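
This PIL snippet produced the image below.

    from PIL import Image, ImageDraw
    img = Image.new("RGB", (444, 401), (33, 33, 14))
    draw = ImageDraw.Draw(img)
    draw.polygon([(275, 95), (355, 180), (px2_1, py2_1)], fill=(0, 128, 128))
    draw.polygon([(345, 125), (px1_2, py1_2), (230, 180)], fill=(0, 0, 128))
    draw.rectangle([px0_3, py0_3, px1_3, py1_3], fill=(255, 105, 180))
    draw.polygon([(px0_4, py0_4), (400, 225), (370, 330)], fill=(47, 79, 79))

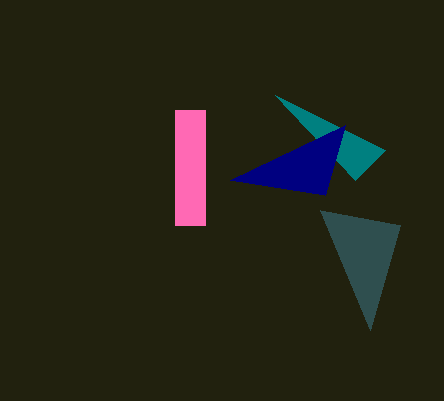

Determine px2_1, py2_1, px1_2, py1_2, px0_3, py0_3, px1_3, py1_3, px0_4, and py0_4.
px2_1 = 385; py2_1 = 150; px1_2 = 325; py1_2 = 195; px0_3 = 175; py0_3 = 110; px1_3 = 205; py1_3 = 225; px0_4 = 320; py0_4 = 210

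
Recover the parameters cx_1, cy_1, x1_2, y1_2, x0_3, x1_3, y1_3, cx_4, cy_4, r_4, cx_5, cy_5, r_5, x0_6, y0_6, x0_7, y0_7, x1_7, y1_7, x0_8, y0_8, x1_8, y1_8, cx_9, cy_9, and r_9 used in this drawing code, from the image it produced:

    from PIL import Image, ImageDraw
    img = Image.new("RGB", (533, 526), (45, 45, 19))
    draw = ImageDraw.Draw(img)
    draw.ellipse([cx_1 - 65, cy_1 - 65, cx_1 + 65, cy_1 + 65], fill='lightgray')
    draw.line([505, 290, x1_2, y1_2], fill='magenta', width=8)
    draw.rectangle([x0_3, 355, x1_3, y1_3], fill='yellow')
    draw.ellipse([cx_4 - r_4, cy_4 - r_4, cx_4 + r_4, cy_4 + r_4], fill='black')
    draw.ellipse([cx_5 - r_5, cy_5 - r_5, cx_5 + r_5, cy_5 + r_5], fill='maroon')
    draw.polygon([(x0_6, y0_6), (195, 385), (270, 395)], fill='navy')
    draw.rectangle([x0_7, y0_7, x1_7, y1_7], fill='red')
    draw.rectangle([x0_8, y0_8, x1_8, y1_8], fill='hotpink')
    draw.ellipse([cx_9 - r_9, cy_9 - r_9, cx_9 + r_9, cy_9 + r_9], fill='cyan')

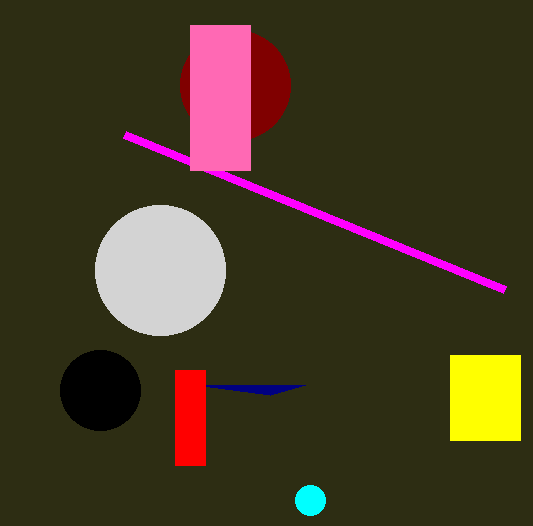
cx_1 = 160
cy_1 = 270
x1_2 = 125
y1_2 = 135
x0_3 = 450
x1_3 = 520
y1_3 = 440
cx_4 = 100
cy_4 = 390
r_4 = 40
cx_5 = 235
cy_5 = 85
r_5 = 55
x0_6 = 305
y0_6 = 385
x0_7 = 175
y0_7 = 370
x1_7 = 205
y1_7 = 465
x0_8 = 190
y0_8 = 25
x1_8 = 250
y1_8 = 170
cx_9 = 310
cy_9 = 500
r_9 = 15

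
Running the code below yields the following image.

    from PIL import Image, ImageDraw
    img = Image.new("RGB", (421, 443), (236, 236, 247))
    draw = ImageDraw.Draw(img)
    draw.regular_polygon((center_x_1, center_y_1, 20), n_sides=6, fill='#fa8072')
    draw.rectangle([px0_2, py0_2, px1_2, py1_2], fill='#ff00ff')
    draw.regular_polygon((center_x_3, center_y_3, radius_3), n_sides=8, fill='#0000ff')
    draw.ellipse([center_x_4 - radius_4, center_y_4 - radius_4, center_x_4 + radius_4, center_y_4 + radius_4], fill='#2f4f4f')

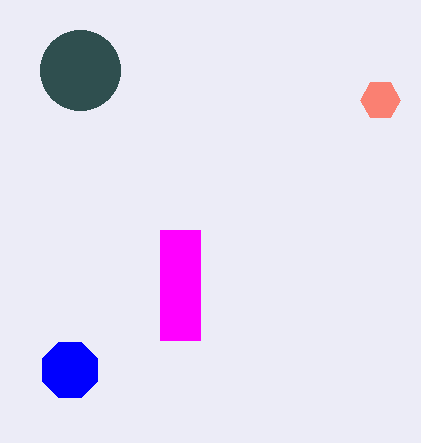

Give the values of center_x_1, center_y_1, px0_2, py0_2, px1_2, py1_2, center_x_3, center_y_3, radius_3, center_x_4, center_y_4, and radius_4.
center_x_1 = 380, center_y_1 = 100, px0_2 = 160, py0_2 = 230, px1_2 = 200, py1_2 = 340, center_x_3 = 70, center_y_3 = 370, radius_3 = 30, center_x_4 = 80, center_y_4 = 70, radius_4 = 40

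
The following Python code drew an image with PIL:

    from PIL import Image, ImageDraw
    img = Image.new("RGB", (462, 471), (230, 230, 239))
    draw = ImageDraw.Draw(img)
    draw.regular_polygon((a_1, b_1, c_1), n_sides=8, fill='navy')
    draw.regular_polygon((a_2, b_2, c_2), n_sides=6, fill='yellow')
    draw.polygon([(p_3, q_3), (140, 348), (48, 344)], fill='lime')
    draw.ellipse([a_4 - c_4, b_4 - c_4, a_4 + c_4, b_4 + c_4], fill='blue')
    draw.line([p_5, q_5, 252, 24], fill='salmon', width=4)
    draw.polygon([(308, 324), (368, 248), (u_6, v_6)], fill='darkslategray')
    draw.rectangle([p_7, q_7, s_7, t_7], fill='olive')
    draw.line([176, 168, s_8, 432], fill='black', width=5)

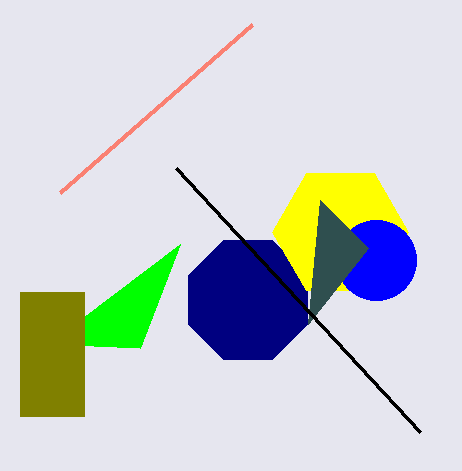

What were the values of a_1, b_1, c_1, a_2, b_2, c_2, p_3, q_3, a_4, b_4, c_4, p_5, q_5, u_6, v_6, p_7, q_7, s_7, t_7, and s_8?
a_1 = 248
b_1 = 300
c_1 = 64
a_2 = 340
b_2 = 232
c_2 = 68
p_3 = 180
q_3 = 244
a_4 = 376
b_4 = 260
c_4 = 40
p_5 = 60
q_5 = 192
u_6 = 320
v_6 = 200
p_7 = 20
q_7 = 292
s_7 = 84
t_7 = 416
s_8 = 420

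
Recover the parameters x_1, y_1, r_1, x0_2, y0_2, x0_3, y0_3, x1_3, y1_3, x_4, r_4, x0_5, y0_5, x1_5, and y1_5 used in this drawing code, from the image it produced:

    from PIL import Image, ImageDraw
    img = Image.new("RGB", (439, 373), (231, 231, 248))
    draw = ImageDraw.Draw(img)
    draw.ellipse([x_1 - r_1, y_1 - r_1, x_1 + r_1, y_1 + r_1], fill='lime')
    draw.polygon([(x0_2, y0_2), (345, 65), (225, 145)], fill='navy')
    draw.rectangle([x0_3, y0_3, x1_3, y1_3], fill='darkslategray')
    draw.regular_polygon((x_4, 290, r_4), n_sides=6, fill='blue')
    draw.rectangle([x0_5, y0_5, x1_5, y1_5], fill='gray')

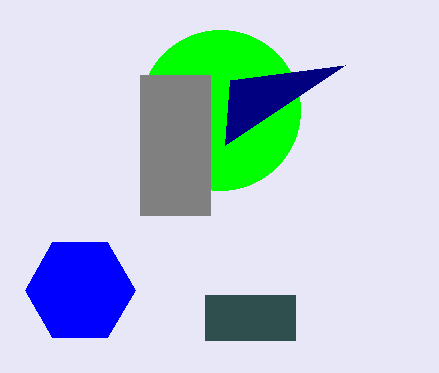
x_1 = 220; y_1 = 110; r_1 = 80; x0_2 = 230; y0_2 = 80; x0_3 = 205; y0_3 = 295; x1_3 = 295; y1_3 = 340; x_4 = 80; r_4 = 55; x0_5 = 140; y0_5 = 75; x1_5 = 210; y1_5 = 215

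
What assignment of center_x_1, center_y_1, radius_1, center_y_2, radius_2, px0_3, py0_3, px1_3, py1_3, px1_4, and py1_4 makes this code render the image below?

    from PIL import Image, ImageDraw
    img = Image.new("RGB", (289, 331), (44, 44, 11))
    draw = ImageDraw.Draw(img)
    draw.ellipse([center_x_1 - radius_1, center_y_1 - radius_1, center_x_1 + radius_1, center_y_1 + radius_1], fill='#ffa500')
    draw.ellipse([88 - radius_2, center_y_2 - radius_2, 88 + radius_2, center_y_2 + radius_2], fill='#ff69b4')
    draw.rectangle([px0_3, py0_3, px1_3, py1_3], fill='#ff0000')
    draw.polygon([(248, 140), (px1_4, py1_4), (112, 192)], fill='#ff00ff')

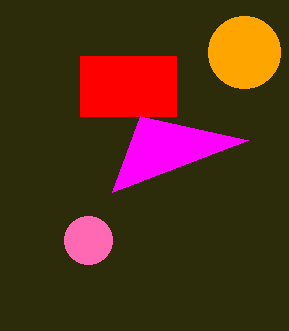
center_x_1 = 244
center_y_1 = 52
radius_1 = 36
center_y_2 = 240
radius_2 = 24
px0_3 = 80
py0_3 = 56
px1_3 = 176
py1_3 = 116
px1_4 = 140
py1_4 = 116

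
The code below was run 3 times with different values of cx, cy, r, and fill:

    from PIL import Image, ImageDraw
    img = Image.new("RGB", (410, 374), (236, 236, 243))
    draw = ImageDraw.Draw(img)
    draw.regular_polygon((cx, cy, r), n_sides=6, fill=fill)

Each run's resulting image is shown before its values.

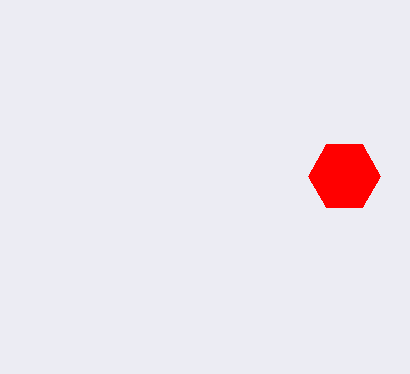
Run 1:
cx = 344, cy = 176, r = 36, fill = 'red'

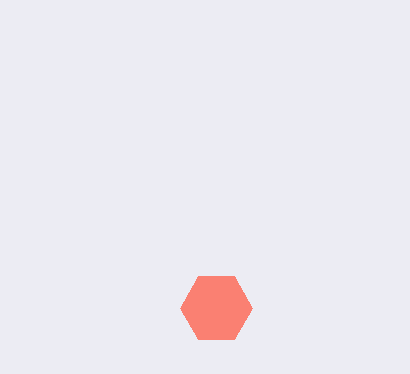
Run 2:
cx = 216
cy = 308
r = 36
fill = 'salmon'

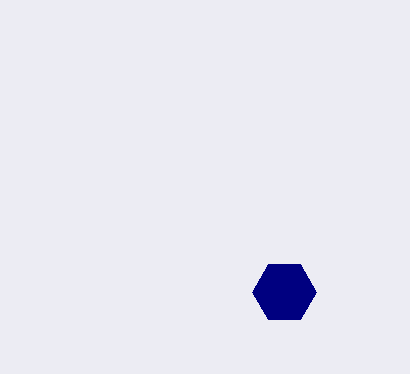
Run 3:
cx = 284
cy = 292
r = 32
fill = 'navy'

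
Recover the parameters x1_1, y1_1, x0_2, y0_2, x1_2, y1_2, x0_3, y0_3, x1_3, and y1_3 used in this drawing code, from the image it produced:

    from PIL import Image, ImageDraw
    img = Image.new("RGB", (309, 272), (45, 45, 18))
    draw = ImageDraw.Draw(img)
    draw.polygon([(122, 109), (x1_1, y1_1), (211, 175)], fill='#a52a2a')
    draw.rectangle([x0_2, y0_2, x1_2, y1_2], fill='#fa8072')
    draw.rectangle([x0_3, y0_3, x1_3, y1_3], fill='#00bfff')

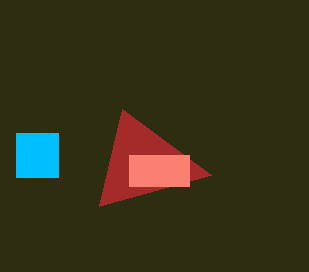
x1_1 = 99; y1_1 = 206; x0_2 = 129; y0_2 = 155; x1_2 = 189; y1_2 = 186; x0_3 = 16; y0_3 = 133; x1_3 = 58; y1_3 = 177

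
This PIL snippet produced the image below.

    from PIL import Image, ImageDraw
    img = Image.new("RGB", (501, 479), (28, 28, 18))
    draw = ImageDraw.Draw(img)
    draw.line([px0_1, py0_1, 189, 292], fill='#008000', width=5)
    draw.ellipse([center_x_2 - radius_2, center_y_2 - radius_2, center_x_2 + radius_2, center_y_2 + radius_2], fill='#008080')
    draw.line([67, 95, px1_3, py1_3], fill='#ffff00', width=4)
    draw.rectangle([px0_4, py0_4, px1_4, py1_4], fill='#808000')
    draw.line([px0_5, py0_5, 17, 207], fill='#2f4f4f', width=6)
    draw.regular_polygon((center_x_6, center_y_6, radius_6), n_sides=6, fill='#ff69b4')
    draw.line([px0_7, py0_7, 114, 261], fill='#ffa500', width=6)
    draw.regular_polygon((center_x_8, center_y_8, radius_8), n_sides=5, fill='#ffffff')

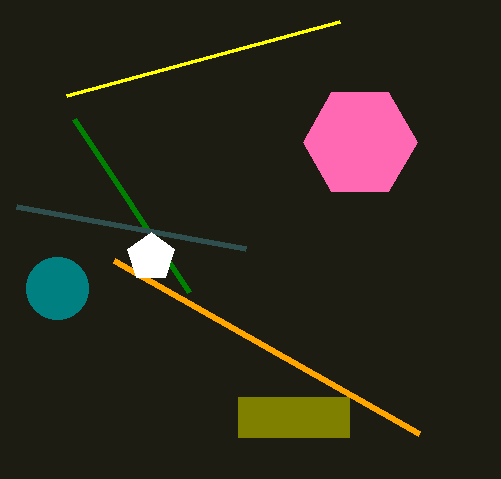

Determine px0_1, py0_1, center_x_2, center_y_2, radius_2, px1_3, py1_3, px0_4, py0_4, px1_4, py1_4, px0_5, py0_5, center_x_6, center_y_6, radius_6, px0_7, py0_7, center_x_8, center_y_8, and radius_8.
px0_1 = 74, py0_1 = 119, center_x_2 = 57, center_y_2 = 288, radius_2 = 31, px1_3 = 340, py1_3 = 21, px0_4 = 238, py0_4 = 397, px1_4 = 349, py1_4 = 437, px0_5 = 246, py0_5 = 249, center_x_6 = 360, center_y_6 = 142, radius_6 = 57, px0_7 = 419, py0_7 = 434, center_x_8 = 151, center_y_8 = 257, radius_8 = 25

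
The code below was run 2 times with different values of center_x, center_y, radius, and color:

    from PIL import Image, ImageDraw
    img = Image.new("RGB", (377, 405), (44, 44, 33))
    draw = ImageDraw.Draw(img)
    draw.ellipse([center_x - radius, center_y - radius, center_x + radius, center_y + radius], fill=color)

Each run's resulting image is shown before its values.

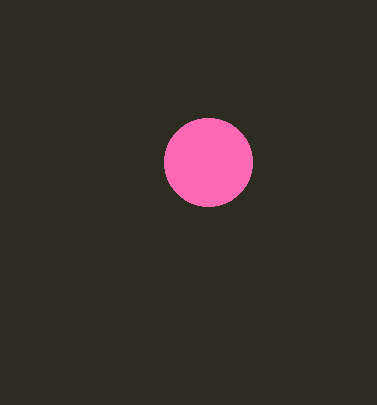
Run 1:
center_x = 208; center_y = 162; radius = 44; color = 'hotpink'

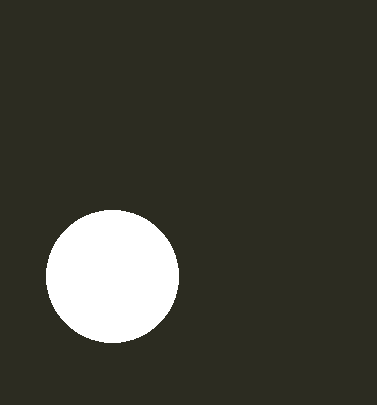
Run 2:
center_x = 112
center_y = 276
radius = 66
color = 'white'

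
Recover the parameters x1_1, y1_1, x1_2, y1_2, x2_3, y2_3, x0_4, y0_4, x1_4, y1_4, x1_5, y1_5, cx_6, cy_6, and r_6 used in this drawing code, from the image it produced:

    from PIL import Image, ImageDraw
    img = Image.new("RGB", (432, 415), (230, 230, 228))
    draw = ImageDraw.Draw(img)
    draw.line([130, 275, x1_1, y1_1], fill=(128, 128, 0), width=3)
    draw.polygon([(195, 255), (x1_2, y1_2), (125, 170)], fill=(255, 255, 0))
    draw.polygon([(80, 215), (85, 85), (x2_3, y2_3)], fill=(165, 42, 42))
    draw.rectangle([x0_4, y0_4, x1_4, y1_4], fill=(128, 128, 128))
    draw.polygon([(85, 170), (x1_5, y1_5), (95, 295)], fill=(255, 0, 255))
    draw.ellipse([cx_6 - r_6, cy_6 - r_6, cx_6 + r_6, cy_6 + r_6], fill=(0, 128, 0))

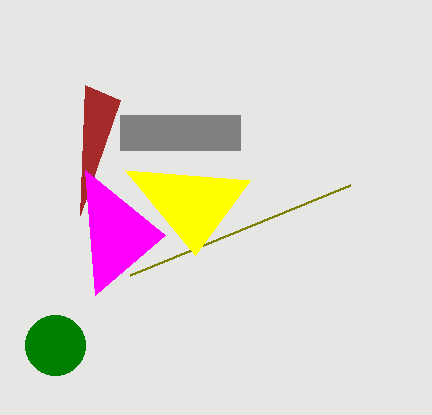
x1_1 = 350, y1_1 = 185, x1_2 = 250, y1_2 = 180, x2_3 = 120, y2_3 = 100, x0_4 = 120, y0_4 = 115, x1_4 = 240, y1_4 = 150, x1_5 = 165, y1_5 = 235, cx_6 = 55, cy_6 = 345, r_6 = 30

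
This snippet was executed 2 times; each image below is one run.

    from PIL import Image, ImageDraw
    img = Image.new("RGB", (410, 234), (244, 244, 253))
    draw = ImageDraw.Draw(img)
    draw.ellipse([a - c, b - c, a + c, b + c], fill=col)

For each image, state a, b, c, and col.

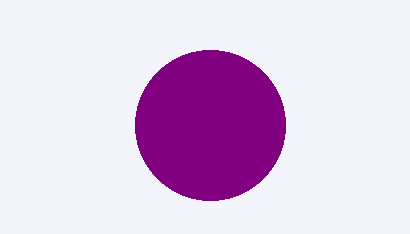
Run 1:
a = 210
b = 125
c = 75
col = 'purple'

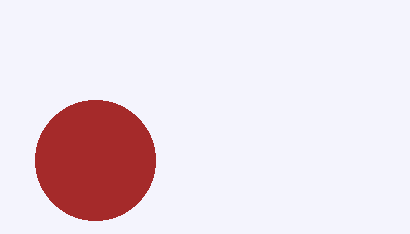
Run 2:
a = 95, b = 160, c = 60, col = 'brown'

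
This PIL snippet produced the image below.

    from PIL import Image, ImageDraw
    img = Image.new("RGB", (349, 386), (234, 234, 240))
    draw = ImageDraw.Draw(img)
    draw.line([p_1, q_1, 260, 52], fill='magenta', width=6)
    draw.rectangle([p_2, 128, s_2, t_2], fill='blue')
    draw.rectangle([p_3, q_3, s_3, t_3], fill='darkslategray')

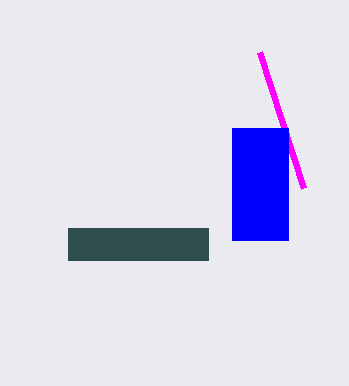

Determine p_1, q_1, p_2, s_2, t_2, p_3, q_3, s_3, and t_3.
p_1 = 304
q_1 = 188
p_2 = 232
s_2 = 288
t_2 = 240
p_3 = 68
q_3 = 228
s_3 = 208
t_3 = 260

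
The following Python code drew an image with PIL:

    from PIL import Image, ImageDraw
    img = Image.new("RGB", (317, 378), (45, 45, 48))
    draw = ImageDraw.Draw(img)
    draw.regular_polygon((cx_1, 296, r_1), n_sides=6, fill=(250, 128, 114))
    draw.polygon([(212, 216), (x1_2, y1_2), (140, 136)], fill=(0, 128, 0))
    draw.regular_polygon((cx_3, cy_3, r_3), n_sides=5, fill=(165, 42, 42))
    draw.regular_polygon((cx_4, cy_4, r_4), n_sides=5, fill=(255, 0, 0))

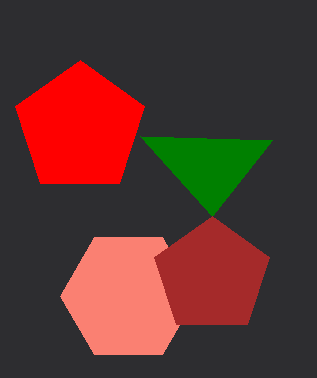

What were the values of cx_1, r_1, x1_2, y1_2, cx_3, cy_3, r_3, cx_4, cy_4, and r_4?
cx_1 = 128, r_1 = 68, x1_2 = 272, y1_2 = 140, cx_3 = 212, cy_3 = 276, r_3 = 60, cx_4 = 80, cy_4 = 128, r_4 = 68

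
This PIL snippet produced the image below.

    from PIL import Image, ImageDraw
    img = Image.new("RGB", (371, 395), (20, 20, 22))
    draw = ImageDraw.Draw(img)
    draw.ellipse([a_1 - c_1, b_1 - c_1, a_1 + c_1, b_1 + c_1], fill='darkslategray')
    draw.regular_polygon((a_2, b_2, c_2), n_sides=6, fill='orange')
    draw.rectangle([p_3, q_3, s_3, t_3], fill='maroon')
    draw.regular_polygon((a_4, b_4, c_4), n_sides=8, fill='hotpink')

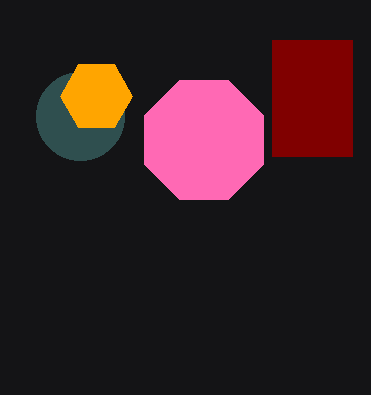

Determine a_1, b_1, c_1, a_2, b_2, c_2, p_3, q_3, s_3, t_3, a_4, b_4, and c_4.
a_1 = 80; b_1 = 116; c_1 = 44; a_2 = 96; b_2 = 96; c_2 = 36; p_3 = 272; q_3 = 40; s_3 = 352; t_3 = 156; a_4 = 204; b_4 = 140; c_4 = 64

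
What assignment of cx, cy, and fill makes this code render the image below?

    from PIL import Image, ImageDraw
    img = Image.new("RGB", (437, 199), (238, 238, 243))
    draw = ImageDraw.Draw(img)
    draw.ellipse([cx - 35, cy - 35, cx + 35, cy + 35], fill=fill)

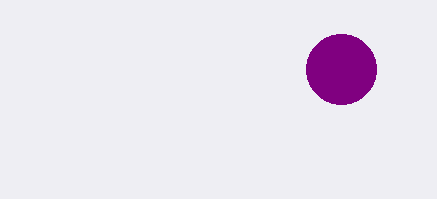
cx = 341, cy = 69, fill = 'purple'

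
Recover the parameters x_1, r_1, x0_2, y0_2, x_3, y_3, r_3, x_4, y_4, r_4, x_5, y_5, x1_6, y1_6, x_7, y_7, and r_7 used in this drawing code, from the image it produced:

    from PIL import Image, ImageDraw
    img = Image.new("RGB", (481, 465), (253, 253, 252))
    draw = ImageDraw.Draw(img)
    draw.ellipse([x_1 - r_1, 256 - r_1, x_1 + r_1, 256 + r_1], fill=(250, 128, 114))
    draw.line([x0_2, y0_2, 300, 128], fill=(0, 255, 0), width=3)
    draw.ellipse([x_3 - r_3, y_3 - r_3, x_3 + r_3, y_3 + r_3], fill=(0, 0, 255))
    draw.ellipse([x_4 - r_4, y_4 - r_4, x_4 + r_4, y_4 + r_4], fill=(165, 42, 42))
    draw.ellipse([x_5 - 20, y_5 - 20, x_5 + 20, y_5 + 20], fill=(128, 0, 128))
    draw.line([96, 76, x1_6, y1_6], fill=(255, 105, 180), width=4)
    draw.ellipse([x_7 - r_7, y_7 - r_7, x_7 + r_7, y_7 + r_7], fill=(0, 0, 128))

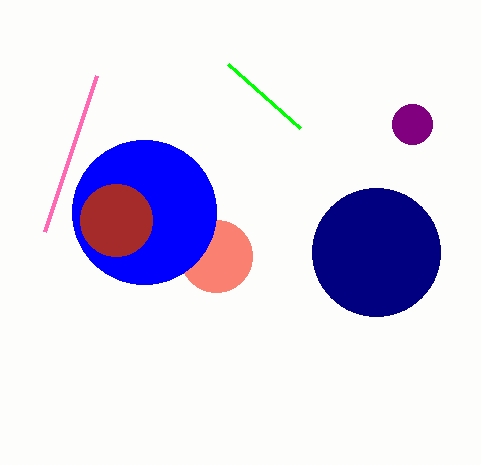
x_1 = 216; r_1 = 36; x0_2 = 228; y0_2 = 64; x_3 = 144; y_3 = 212; r_3 = 72; x_4 = 116; y_4 = 220; r_4 = 36; x_5 = 412; y_5 = 124; x1_6 = 44; y1_6 = 232; x_7 = 376; y_7 = 252; r_7 = 64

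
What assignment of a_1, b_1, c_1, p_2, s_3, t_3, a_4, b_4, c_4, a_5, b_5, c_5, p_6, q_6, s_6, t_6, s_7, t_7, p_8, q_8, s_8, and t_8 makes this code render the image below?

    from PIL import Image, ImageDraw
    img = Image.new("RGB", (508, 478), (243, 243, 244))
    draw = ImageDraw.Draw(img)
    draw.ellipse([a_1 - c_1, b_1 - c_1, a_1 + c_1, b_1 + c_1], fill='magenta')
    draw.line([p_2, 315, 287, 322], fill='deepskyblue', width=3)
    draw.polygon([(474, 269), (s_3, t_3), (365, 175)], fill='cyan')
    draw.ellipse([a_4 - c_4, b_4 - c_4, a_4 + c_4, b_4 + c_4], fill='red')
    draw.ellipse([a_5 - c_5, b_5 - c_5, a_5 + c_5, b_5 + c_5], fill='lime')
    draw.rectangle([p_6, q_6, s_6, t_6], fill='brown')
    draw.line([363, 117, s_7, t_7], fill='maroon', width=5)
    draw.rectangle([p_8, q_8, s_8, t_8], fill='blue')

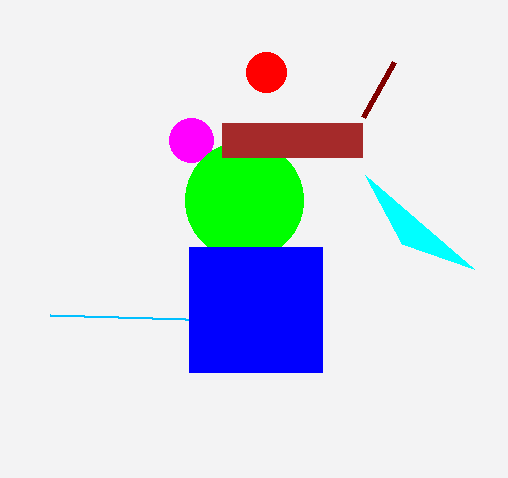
a_1 = 191
b_1 = 140
c_1 = 22
p_2 = 50
s_3 = 402
t_3 = 244
a_4 = 266
b_4 = 72
c_4 = 20
a_5 = 244
b_5 = 200
c_5 = 59
p_6 = 222
q_6 = 123
s_6 = 362
t_6 = 157
s_7 = 394
t_7 = 62
p_8 = 189
q_8 = 247
s_8 = 322
t_8 = 372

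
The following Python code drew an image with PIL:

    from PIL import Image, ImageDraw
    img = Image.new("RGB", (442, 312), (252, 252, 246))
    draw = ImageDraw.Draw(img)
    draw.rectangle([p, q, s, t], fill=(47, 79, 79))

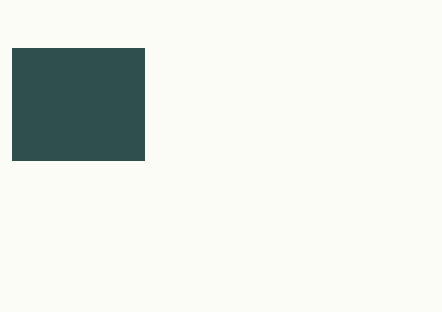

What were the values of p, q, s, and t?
p = 12, q = 48, s = 144, t = 160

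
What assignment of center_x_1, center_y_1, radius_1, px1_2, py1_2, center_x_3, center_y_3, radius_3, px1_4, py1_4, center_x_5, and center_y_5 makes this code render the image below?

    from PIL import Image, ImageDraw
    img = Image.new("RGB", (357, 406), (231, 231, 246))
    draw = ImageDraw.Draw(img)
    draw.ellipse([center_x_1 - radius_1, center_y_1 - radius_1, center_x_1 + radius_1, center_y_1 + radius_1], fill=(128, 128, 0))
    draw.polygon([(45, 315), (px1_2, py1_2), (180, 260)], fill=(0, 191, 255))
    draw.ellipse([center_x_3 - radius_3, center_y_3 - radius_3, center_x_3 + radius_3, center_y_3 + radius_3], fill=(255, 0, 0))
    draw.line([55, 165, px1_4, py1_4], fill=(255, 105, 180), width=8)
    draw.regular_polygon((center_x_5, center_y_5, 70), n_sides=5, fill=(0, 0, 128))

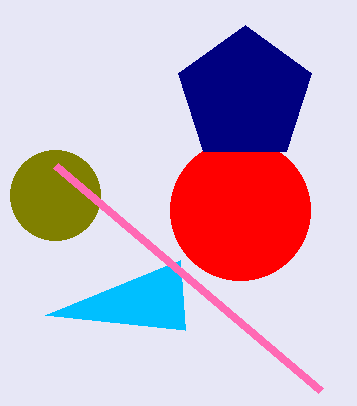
center_x_1 = 55; center_y_1 = 195; radius_1 = 45; px1_2 = 185; py1_2 = 330; center_x_3 = 240; center_y_3 = 210; radius_3 = 70; px1_4 = 320; py1_4 = 390; center_x_5 = 245; center_y_5 = 95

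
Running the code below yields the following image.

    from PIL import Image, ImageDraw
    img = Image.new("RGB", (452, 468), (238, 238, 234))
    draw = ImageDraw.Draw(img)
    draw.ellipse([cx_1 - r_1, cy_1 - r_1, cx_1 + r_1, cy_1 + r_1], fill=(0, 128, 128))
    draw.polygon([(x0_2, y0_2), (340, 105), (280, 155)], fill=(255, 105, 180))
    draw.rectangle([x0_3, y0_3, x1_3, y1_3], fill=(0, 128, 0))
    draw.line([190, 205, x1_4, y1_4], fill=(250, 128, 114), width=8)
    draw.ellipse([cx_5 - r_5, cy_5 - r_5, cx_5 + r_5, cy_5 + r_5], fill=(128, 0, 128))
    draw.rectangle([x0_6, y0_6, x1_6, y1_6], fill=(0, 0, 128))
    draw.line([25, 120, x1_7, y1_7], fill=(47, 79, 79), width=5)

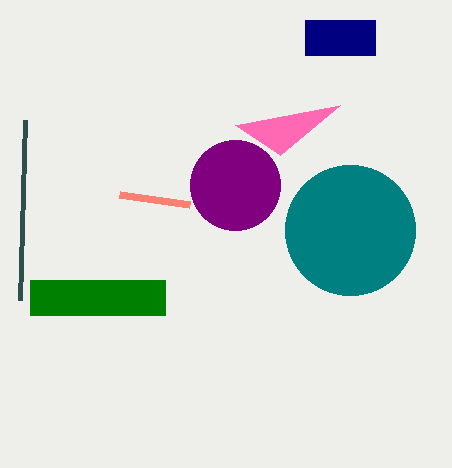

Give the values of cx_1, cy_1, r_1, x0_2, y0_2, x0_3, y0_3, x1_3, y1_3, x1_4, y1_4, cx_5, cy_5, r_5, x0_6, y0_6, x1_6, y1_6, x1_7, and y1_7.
cx_1 = 350, cy_1 = 230, r_1 = 65, x0_2 = 235, y0_2 = 125, x0_3 = 30, y0_3 = 280, x1_3 = 165, y1_3 = 315, x1_4 = 120, y1_4 = 195, cx_5 = 235, cy_5 = 185, r_5 = 45, x0_6 = 305, y0_6 = 20, x1_6 = 375, y1_6 = 55, x1_7 = 20, y1_7 = 300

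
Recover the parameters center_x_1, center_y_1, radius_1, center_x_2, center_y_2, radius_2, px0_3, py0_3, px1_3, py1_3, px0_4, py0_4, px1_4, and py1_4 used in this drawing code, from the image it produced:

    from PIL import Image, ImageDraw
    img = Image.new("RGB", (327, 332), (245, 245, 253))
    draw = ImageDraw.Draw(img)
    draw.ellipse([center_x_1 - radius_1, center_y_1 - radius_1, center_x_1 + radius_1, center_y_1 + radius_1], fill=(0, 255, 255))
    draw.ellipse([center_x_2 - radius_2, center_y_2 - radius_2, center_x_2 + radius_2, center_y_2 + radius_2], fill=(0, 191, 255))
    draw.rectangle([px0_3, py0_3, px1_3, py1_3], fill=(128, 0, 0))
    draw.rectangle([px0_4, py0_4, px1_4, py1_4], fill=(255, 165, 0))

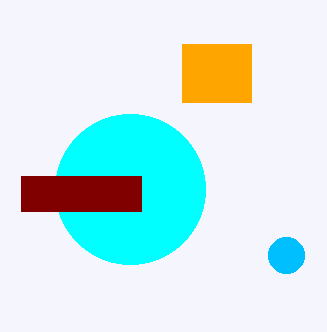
center_x_1 = 130, center_y_1 = 189, radius_1 = 75, center_x_2 = 286, center_y_2 = 255, radius_2 = 18, px0_3 = 21, py0_3 = 176, px1_3 = 141, py1_3 = 211, px0_4 = 182, py0_4 = 44, px1_4 = 251, py1_4 = 102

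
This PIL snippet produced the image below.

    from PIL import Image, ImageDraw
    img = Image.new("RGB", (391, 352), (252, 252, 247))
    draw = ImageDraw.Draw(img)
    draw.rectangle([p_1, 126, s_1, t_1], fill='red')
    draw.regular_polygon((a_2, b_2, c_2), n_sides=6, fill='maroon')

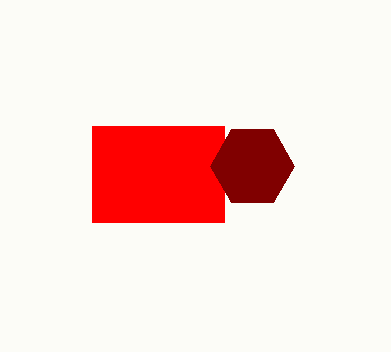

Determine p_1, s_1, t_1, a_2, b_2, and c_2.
p_1 = 92; s_1 = 224; t_1 = 222; a_2 = 252; b_2 = 166; c_2 = 42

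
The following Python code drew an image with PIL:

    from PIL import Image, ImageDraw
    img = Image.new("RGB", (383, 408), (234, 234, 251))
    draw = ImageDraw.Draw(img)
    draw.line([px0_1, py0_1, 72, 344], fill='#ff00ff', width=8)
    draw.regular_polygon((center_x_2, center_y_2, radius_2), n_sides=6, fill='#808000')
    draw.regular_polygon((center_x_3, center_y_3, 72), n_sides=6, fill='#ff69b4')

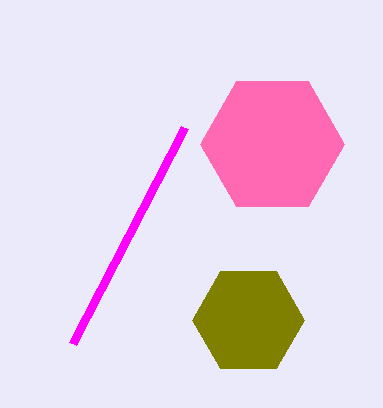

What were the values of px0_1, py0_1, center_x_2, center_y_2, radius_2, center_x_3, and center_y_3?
px0_1 = 184, py0_1 = 128, center_x_2 = 248, center_y_2 = 320, radius_2 = 56, center_x_3 = 272, center_y_3 = 144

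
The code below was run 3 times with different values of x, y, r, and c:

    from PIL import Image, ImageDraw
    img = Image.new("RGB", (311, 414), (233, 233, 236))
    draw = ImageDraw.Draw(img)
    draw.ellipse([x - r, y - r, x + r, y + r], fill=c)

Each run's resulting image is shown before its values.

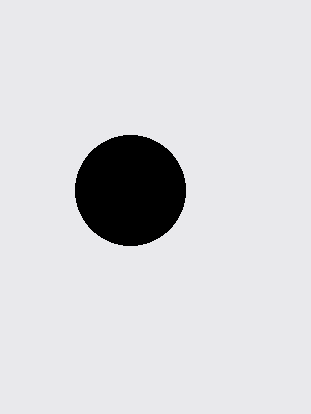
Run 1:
x = 130; y = 190; r = 55; c = 'black'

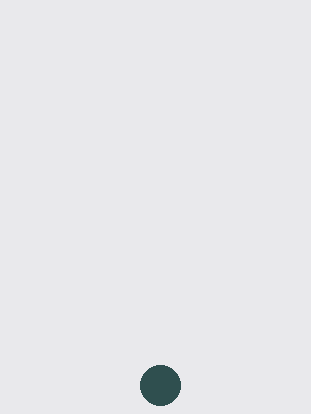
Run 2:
x = 160
y = 385
r = 20
c = 'darkslategray'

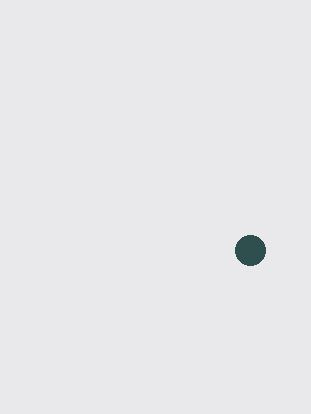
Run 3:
x = 250; y = 250; r = 15; c = 'darkslategray'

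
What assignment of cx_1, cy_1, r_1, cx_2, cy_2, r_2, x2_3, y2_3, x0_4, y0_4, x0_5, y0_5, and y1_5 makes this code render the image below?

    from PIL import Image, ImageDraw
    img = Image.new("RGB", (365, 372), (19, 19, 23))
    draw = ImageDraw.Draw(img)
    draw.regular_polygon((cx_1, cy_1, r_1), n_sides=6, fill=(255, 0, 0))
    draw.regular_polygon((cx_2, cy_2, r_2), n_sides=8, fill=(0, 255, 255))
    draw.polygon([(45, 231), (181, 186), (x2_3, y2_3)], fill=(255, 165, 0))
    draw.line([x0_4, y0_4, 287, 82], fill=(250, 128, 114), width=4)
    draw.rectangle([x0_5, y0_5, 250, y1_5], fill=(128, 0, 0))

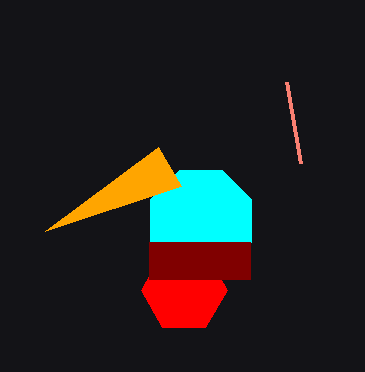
cx_1 = 184
cy_1 = 290
r_1 = 43
cx_2 = 201
cy_2 = 221
r_2 = 55
x2_3 = 158
y2_3 = 147
x0_4 = 301
y0_4 = 163
x0_5 = 149
y0_5 = 242
y1_5 = 279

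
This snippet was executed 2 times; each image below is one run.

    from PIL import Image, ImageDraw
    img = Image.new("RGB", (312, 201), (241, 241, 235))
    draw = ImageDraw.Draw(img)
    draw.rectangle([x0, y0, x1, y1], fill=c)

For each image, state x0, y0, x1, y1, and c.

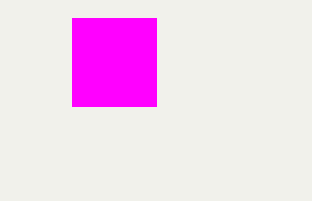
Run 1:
x0 = 72, y0 = 18, x1 = 156, y1 = 106, c = 'magenta'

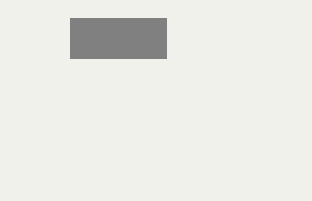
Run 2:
x0 = 70
y0 = 18
x1 = 166
y1 = 58
c = 'gray'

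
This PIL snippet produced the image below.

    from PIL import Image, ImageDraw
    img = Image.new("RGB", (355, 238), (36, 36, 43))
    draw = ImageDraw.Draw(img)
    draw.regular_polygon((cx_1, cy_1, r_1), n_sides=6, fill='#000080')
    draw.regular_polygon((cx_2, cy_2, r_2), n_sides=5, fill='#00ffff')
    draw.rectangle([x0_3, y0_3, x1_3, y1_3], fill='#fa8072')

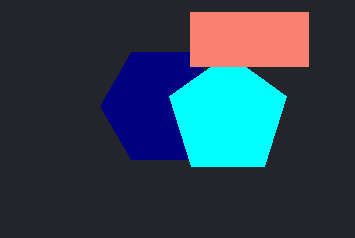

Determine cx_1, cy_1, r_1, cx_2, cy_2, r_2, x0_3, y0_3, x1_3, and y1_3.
cx_1 = 162; cy_1 = 106; r_1 = 62; cx_2 = 228; cy_2 = 116; r_2 = 62; x0_3 = 190; y0_3 = 12; x1_3 = 308; y1_3 = 66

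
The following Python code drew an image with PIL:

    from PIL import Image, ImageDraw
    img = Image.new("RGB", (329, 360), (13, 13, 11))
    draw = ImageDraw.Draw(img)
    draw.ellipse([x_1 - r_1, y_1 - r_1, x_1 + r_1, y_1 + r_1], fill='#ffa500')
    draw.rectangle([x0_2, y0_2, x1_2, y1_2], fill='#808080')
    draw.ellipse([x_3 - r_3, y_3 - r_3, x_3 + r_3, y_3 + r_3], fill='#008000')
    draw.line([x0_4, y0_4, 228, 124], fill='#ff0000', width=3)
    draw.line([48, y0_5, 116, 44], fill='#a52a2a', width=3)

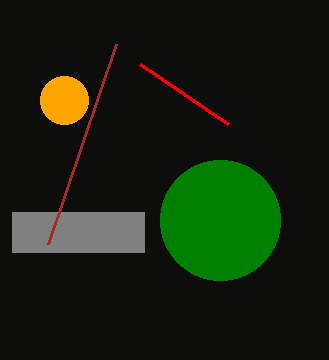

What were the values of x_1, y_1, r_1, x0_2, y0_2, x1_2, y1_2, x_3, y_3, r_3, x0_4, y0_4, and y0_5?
x_1 = 64; y_1 = 100; r_1 = 24; x0_2 = 12; y0_2 = 212; x1_2 = 144; y1_2 = 252; x_3 = 220; y_3 = 220; r_3 = 60; x0_4 = 140; y0_4 = 64; y0_5 = 244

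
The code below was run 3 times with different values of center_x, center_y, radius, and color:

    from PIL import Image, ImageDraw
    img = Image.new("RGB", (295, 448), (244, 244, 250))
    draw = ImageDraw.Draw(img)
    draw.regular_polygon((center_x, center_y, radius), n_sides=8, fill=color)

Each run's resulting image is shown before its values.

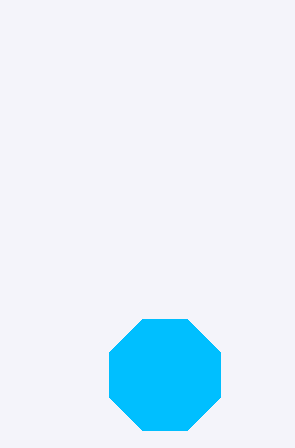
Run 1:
center_x = 165
center_y = 375
radius = 60
color = 'deepskyblue'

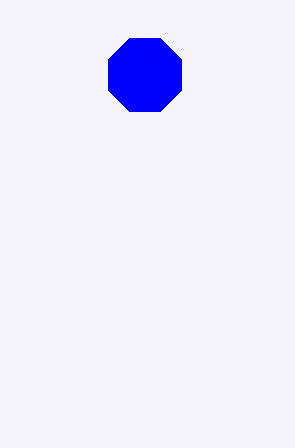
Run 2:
center_x = 145, center_y = 75, radius = 40, color = 'blue'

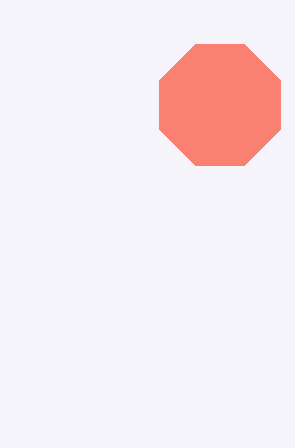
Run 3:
center_x = 220; center_y = 105; radius = 65; color = 'salmon'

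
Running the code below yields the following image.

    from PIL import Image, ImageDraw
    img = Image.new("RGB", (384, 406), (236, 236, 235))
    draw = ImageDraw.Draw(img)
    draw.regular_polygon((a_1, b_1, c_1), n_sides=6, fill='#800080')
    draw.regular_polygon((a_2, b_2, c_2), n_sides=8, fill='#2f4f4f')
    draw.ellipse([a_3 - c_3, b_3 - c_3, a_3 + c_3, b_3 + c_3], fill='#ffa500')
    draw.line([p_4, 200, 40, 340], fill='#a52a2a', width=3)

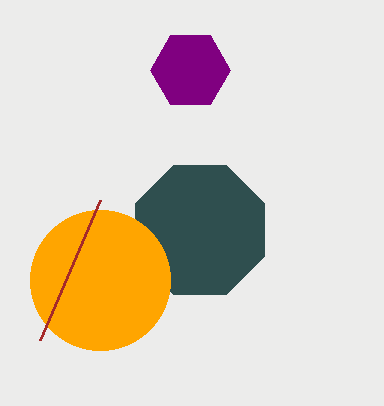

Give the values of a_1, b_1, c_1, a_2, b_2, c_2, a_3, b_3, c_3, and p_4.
a_1 = 190; b_1 = 70; c_1 = 40; a_2 = 200; b_2 = 230; c_2 = 70; a_3 = 100; b_3 = 280; c_3 = 70; p_4 = 100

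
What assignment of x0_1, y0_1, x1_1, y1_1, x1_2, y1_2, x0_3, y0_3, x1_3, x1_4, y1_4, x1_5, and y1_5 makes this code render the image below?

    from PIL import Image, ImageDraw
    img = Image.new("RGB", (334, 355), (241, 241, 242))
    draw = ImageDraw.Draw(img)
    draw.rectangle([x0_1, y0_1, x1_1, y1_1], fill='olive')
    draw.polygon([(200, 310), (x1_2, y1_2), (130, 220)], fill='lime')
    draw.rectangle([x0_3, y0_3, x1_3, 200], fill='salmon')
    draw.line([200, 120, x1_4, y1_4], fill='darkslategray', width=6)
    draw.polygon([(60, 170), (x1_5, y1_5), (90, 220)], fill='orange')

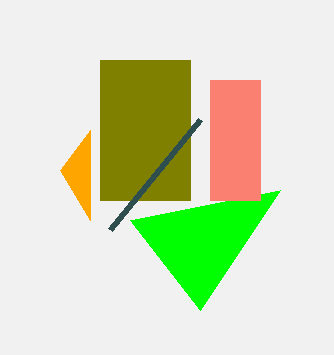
x0_1 = 100; y0_1 = 60; x1_1 = 190; y1_1 = 200; x1_2 = 280; y1_2 = 190; x0_3 = 210; y0_3 = 80; x1_3 = 260; x1_4 = 110; y1_4 = 230; x1_5 = 90; y1_5 = 130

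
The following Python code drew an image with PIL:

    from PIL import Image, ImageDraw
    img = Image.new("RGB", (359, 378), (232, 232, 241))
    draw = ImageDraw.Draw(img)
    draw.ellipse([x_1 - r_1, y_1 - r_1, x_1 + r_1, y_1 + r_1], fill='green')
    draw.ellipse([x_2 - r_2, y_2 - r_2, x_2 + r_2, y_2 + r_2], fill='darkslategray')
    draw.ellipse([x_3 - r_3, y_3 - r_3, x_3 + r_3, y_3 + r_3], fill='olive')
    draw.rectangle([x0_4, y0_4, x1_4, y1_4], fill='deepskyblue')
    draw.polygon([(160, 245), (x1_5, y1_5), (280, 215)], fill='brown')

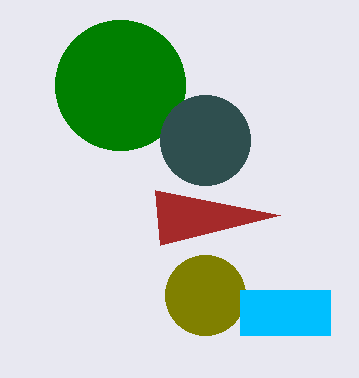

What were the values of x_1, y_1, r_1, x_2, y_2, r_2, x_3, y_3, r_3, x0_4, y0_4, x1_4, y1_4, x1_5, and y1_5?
x_1 = 120; y_1 = 85; r_1 = 65; x_2 = 205; y_2 = 140; r_2 = 45; x_3 = 205; y_3 = 295; r_3 = 40; x0_4 = 240; y0_4 = 290; x1_4 = 330; y1_4 = 335; x1_5 = 155; y1_5 = 190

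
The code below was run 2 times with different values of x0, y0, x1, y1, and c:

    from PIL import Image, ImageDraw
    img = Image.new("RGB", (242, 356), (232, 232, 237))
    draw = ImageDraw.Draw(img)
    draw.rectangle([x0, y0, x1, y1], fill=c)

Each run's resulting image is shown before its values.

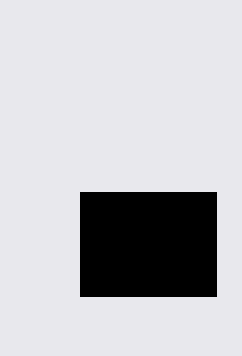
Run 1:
x0 = 80
y0 = 192
x1 = 216
y1 = 296
c = 'black'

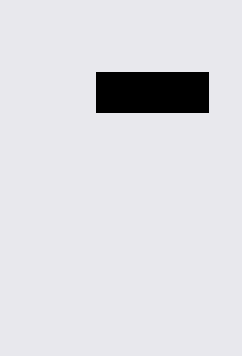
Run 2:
x0 = 96, y0 = 72, x1 = 208, y1 = 112, c = 'black'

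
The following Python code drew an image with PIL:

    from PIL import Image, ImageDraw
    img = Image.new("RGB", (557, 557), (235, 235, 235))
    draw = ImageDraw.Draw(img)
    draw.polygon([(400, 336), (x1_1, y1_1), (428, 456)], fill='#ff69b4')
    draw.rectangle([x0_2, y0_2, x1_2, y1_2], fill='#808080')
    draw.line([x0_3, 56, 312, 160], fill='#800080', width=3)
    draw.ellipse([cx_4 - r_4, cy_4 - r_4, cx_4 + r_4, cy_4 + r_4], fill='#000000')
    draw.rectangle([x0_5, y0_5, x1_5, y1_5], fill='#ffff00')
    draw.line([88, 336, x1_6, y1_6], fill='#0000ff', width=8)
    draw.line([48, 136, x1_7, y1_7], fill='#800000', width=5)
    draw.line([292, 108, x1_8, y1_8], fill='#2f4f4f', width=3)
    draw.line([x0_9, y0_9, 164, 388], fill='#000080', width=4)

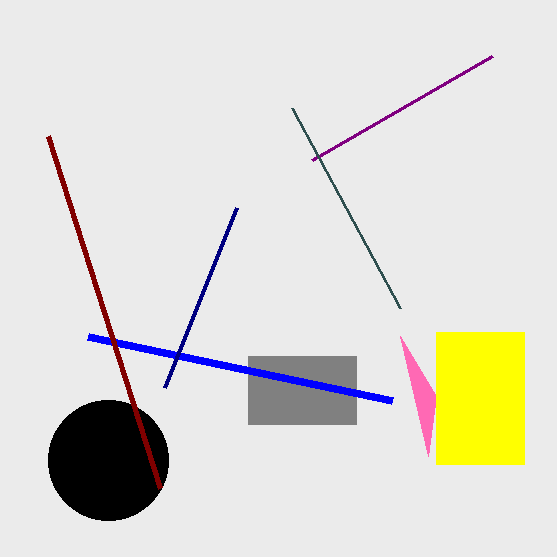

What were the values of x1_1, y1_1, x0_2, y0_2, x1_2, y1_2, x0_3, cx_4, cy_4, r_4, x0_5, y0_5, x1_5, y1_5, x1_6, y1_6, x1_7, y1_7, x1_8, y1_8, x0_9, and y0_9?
x1_1 = 436; y1_1 = 396; x0_2 = 248; y0_2 = 356; x1_2 = 356; y1_2 = 424; x0_3 = 492; cx_4 = 108; cy_4 = 460; r_4 = 60; x0_5 = 436; y0_5 = 332; x1_5 = 524; y1_5 = 464; x1_6 = 392; y1_6 = 400; x1_7 = 160; y1_7 = 488; x1_8 = 400; y1_8 = 308; x0_9 = 236; y0_9 = 208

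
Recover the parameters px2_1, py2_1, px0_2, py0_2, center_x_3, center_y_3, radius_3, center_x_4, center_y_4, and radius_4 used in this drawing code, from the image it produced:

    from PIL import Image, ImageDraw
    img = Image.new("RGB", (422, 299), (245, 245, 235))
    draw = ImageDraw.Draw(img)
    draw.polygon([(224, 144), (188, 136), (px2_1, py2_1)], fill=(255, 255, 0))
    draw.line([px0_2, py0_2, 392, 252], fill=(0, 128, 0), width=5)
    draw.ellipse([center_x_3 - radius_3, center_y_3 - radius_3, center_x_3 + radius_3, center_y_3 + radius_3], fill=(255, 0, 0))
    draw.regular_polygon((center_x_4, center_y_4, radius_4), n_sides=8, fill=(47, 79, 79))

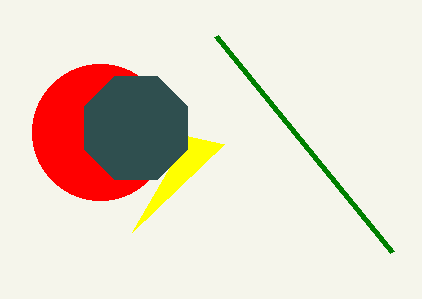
px2_1 = 132, py2_1 = 232, px0_2 = 216, py0_2 = 36, center_x_3 = 100, center_y_3 = 132, radius_3 = 68, center_x_4 = 136, center_y_4 = 128, radius_4 = 56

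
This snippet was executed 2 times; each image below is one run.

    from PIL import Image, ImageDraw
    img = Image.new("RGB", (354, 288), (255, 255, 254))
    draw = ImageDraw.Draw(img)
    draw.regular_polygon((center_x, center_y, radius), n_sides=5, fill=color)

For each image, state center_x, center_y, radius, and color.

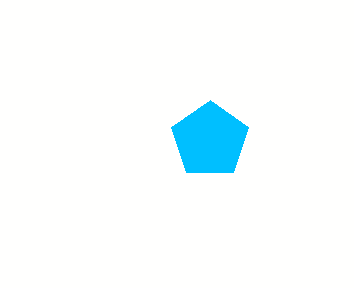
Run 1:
center_x = 210, center_y = 140, radius = 40, color = 'deepskyblue'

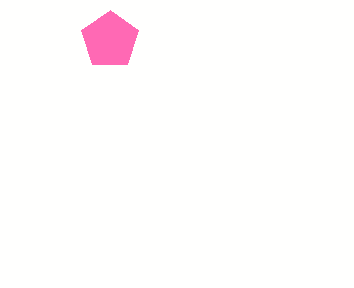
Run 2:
center_x = 110
center_y = 40
radius = 30
color = 'hotpink'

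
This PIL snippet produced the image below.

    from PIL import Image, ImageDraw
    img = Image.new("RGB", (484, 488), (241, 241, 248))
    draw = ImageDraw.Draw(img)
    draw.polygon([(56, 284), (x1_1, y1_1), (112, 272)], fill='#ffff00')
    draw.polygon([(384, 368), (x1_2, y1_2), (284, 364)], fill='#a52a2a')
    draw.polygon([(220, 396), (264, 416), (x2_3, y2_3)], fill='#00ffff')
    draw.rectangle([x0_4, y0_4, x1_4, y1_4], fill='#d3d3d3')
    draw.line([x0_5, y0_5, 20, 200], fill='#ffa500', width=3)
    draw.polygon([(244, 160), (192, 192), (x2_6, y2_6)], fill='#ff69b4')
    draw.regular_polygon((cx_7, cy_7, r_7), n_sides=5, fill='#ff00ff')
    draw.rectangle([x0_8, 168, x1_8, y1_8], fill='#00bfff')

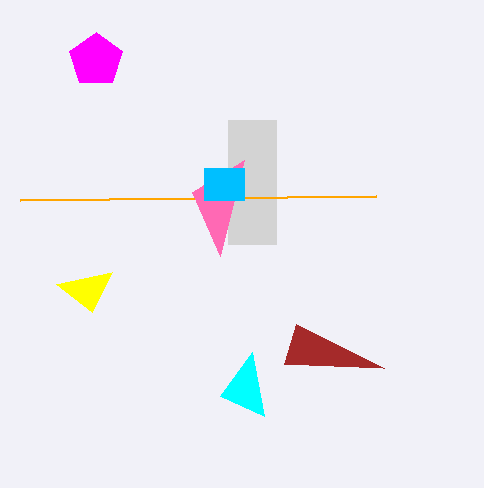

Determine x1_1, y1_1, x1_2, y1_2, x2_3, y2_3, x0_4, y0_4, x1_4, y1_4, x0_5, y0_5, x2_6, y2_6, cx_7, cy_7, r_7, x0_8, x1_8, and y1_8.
x1_1 = 92
y1_1 = 312
x1_2 = 296
y1_2 = 324
x2_3 = 252
y2_3 = 352
x0_4 = 228
y0_4 = 120
x1_4 = 276
y1_4 = 244
x0_5 = 376
y0_5 = 196
x2_6 = 220
y2_6 = 256
cx_7 = 96
cy_7 = 60
r_7 = 28
x0_8 = 204
x1_8 = 244
y1_8 = 200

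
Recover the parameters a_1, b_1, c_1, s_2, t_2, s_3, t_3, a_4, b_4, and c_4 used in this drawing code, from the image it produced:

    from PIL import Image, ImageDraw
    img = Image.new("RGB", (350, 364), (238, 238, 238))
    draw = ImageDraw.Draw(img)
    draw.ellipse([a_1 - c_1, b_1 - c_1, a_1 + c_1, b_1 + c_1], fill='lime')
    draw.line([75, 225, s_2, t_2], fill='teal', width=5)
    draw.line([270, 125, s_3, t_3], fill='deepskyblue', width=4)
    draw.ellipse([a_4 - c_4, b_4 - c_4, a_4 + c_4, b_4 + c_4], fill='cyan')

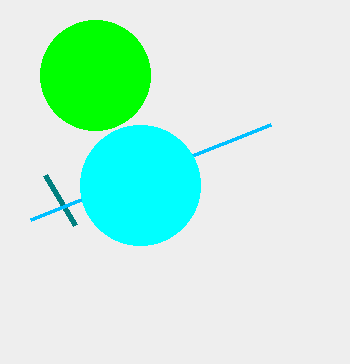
a_1 = 95, b_1 = 75, c_1 = 55, s_2 = 45, t_2 = 175, s_3 = 30, t_3 = 220, a_4 = 140, b_4 = 185, c_4 = 60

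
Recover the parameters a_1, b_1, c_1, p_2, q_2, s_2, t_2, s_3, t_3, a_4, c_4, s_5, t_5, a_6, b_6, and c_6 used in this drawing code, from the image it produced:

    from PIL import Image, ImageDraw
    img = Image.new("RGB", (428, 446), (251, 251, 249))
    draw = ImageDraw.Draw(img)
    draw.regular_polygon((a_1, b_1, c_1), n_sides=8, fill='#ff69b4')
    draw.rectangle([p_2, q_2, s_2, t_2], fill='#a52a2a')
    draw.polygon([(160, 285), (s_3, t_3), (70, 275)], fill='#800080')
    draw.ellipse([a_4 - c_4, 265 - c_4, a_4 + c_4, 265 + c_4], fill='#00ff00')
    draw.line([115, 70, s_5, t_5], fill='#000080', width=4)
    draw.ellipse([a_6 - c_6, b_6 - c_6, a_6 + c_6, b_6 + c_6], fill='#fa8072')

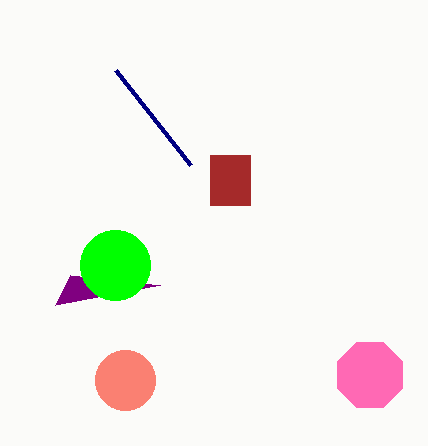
a_1 = 370, b_1 = 375, c_1 = 35, p_2 = 210, q_2 = 155, s_2 = 250, t_2 = 205, s_3 = 55, t_3 = 305, a_4 = 115, c_4 = 35, s_5 = 190, t_5 = 165, a_6 = 125, b_6 = 380, c_6 = 30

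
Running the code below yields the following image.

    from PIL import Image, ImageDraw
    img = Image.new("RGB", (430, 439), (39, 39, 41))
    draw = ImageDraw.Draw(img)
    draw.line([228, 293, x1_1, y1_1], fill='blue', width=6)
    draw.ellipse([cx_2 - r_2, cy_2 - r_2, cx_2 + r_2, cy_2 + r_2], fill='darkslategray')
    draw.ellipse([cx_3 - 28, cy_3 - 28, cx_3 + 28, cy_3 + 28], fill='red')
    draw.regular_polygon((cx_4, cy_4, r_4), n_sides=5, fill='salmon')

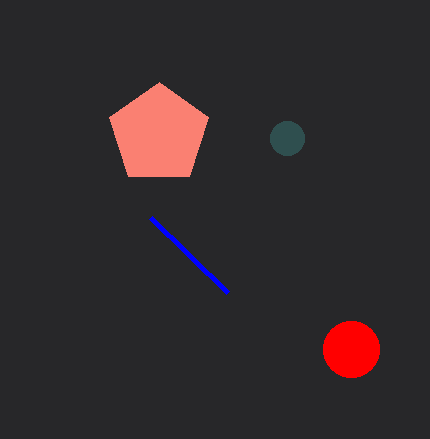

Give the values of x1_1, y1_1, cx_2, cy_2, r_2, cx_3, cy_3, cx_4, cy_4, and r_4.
x1_1 = 151
y1_1 = 218
cx_2 = 287
cy_2 = 138
r_2 = 17
cx_3 = 351
cy_3 = 349
cx_4 = 159
cy_4 = 134
r_4 = 52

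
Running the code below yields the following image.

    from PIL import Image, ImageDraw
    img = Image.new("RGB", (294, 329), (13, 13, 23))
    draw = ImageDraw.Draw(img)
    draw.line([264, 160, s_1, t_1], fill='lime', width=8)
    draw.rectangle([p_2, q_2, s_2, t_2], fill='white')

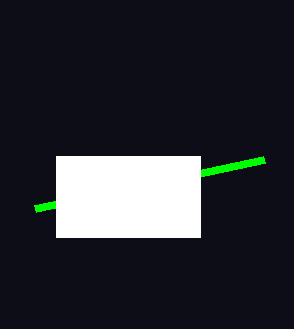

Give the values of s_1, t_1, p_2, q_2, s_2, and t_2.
s_1 = 35; t_1 = 209; p_2 = 56; q_2 = 156; s_2 = 200; t_2 = 237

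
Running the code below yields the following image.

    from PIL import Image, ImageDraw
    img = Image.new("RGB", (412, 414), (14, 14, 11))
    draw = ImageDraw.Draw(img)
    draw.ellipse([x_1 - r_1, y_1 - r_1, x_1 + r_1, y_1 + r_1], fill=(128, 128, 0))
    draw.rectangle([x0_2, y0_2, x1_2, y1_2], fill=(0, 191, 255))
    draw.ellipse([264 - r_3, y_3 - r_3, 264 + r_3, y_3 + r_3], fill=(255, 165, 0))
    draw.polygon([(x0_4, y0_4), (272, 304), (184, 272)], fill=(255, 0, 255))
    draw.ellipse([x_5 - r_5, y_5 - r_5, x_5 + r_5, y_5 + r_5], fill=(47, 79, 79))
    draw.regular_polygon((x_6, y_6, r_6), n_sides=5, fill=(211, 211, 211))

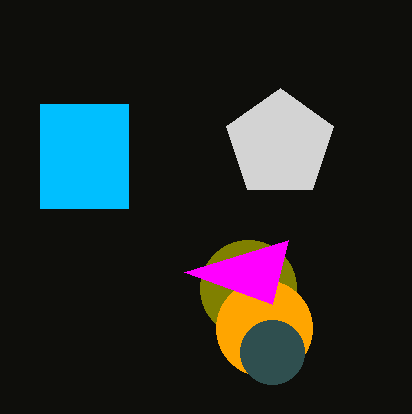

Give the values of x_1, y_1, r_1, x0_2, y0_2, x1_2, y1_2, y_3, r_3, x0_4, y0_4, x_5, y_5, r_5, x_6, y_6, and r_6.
x_1 = 248
y_1 = 288
r_1 = 48
x0_2 = 40
y0_2 = 104
x1_2 = 128
y1_2 = 208
y_3 = 328
r_3 = 48
x0_4 = 288
y0_4 = 240
x_5 = 272
y_5 = 352
r_5 = 32
x_6 = 280
y_6 = 144
r_6 = 56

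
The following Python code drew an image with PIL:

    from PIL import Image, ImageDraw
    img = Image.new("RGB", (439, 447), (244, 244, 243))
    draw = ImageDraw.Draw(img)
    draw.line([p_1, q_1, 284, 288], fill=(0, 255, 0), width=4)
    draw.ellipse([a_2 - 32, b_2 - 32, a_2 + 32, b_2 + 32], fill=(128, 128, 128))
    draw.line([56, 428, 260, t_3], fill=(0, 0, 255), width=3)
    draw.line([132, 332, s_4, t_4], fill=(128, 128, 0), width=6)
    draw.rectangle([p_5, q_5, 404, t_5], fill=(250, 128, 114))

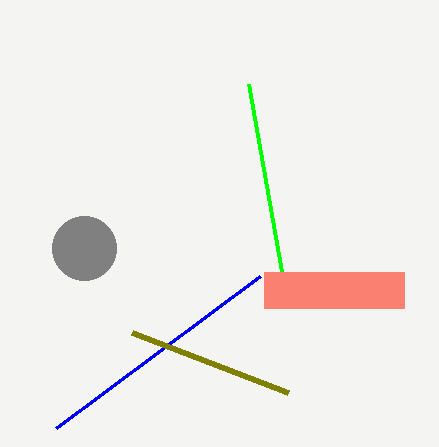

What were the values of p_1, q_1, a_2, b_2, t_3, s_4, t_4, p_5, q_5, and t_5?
p_1 = 248
q_1 = 84
a_2 = 84
b_2 = 248
t_3 = 276
s_4 = 288
t_4 = 392
p_5 = 264
q_5 = 272
t_5 = 308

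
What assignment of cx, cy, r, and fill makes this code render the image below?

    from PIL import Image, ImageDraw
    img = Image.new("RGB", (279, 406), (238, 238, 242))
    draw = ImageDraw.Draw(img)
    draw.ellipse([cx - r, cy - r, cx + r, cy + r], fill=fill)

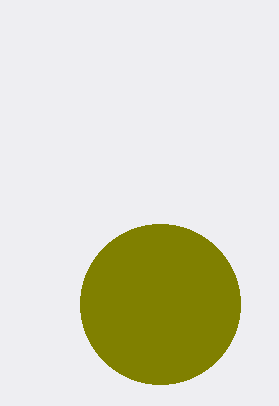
cx = 160; cy = 304; r = 80; fill = 'olive'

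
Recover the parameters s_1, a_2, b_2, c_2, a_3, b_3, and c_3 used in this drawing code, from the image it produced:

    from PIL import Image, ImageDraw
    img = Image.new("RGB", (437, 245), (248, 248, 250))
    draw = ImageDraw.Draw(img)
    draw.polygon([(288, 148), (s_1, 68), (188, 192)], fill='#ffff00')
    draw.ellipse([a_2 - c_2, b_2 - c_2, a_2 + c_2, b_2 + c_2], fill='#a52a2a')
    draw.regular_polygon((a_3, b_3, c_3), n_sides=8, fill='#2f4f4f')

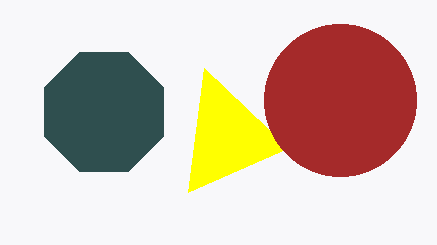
s_1 = 204, a_2 = 340, b_2 = 100, c_2 = 76, a_3 = 104, b_3 = 112, c_3 = 64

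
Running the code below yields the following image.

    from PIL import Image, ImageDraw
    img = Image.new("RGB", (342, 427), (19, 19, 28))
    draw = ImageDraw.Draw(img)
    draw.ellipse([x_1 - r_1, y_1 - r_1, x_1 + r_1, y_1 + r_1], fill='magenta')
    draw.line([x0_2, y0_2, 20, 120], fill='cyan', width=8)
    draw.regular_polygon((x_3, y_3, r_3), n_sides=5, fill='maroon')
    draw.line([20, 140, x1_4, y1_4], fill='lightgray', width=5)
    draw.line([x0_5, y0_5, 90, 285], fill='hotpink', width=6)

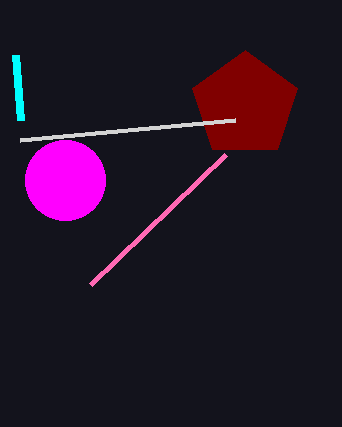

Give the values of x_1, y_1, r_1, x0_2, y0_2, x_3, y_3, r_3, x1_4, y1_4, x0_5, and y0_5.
x_1 = 65; y_1 = 180; r_1 = 40; x0_2 = 15; y0_2 = 55; x_3 = 245; y_3 = 105; r_3 = 55; x1_4 = 235; y1_4 = 120; x0_5 = 225; y0_5 = 155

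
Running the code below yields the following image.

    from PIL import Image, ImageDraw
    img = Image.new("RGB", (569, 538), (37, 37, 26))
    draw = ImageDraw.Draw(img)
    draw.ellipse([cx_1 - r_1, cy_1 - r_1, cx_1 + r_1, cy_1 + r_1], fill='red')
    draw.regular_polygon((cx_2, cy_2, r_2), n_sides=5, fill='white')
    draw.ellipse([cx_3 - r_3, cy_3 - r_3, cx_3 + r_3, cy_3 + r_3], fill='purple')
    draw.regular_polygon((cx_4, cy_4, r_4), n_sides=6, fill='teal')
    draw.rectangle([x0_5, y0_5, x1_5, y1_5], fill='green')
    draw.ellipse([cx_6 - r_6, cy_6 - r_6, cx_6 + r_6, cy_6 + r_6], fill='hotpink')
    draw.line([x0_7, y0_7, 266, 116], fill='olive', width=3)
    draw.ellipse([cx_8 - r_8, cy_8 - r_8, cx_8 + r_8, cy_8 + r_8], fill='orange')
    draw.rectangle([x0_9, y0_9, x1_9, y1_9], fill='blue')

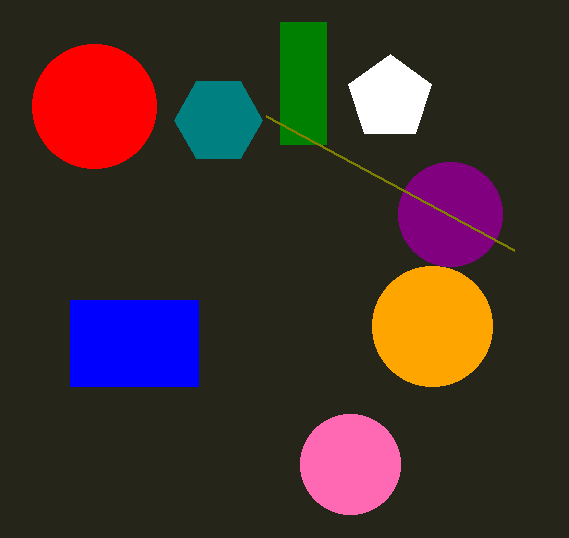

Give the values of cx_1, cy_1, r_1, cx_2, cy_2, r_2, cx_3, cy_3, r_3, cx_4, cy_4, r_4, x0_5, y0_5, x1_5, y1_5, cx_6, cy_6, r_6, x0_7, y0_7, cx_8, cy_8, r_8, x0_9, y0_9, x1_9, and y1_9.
cx_1 = 94; cy_1 = 106; r_1 = 62; cx_2 = 390; cy_2 = 98; r_2 = 44; cx_3 = 450; cy_3 = 214; r_3 = 52; cx_4 = 218; cy_4 = 120; r_4 = 44; x0_5 = 280; y0_5 = 22; x1_5 = 326; y1_5 = 144; cx_6 = 350; cy_6 = 464; r_6 = 50; x0_7 = 514; y0_7 = 250; cx_8 = 432; cy_8 = 326; r_8 = 60; x0_9 = 70; y0_9 = 300; x1_9 = 198; y1_9 = 386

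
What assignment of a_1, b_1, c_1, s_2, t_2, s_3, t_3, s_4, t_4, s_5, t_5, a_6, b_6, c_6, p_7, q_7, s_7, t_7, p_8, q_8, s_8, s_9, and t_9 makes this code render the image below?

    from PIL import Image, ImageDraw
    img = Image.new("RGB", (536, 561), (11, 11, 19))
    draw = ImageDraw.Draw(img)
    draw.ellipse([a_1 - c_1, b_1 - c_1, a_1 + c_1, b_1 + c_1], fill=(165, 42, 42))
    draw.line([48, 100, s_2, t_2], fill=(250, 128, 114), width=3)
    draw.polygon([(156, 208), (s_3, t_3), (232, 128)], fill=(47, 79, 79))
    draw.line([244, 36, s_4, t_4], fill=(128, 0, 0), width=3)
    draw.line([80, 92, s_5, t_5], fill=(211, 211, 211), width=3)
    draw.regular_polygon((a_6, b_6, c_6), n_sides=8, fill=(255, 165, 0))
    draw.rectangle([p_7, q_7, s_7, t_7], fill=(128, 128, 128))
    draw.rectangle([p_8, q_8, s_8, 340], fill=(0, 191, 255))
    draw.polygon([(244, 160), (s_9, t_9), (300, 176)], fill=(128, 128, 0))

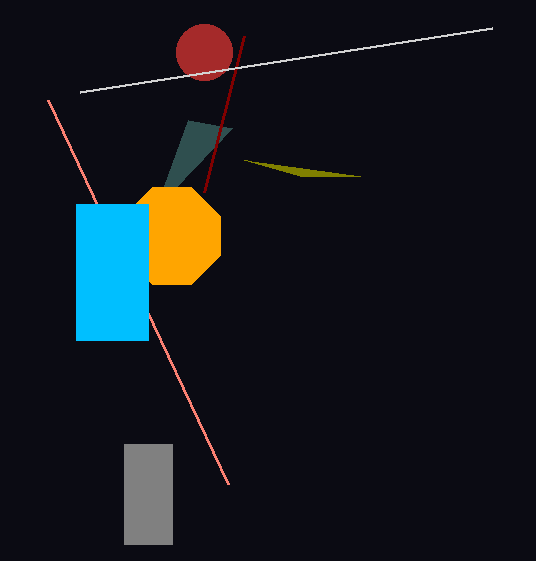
a_1 = 204, b_1 = 52, c_1 = 28, s_2 = 228, t_2 = 484, s_3 = 188, t_3 = 120, s_4 = 204, t_4 = 192, s_5 = 492, t_5 = 28, a_6 = 172, b_6 = 236, c_6 = 52, p_7 = 124, q_7 = 444, s_7 = 172, t_7 = 544, p_8 = 76, q_8 = 204, s_8 = 148, s_9 = 360, t_9 = 176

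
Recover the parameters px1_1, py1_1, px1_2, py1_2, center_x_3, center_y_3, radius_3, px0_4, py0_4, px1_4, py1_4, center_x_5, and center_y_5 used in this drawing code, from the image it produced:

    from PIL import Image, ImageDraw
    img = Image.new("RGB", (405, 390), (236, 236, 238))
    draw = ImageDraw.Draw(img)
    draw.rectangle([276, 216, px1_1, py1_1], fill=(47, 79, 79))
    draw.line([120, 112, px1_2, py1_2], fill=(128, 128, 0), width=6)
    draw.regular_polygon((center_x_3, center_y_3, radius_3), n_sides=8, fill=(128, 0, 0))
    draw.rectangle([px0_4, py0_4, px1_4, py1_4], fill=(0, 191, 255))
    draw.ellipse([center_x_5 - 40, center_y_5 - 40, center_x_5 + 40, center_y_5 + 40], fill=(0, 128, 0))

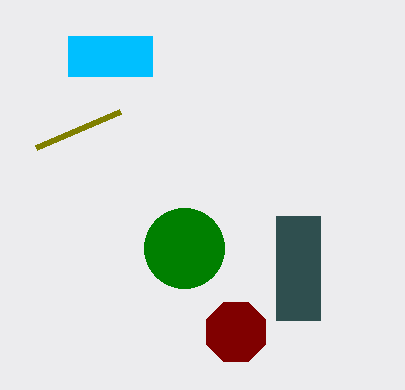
px1_1 = 320
py1_1 = 320
px1_2 = 36
py1_2 = 148
center_x_3 = 236
center_y_3 = 332
radius_3 = 32
px0_4 = 68
py0_4 = 36
px1_4 = 152
py1_4 = 76
center_x_5 = 184
center_y_5 = 248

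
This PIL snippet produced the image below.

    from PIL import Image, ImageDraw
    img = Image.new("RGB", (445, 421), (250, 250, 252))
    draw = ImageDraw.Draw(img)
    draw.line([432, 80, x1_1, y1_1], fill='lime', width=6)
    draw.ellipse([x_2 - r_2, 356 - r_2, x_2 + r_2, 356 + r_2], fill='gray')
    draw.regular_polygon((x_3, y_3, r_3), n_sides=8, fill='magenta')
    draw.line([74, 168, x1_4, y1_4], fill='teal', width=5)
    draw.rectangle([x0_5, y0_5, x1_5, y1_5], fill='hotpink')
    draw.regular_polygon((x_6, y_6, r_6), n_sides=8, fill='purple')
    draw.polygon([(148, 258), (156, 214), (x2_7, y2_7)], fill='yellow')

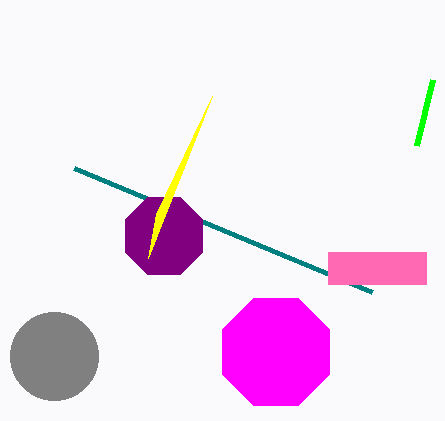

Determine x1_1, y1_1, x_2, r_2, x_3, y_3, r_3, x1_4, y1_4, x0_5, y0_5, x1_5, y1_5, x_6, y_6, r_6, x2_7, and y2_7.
x1_1 = 416
y1_1 = 146
x_2 = 54
r_2 = 44
x_3 = 276
y_3 = 352
r_3 = 58
x1_4 = 372
y1_4 = 292
x0_5 = 328
y0_5 = 252
x1_5 = 426
y1_5 = 284
x_6 = 164
y_6 = 236
r_6 = 42
x2_7 = 212
y2_7 = 96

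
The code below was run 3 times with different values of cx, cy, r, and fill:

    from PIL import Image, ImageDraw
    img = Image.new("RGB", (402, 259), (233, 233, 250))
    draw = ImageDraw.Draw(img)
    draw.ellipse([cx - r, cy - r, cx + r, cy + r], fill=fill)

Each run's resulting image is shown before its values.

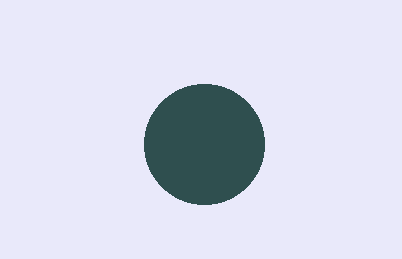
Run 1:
cx = 204, cy = 144, r = 60, fill = 'darkslategray'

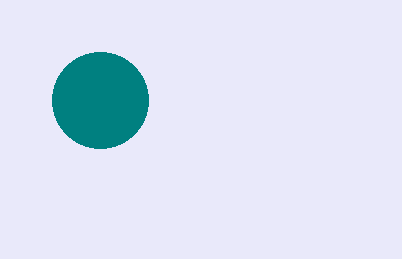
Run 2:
cx = 100, cy = 100, r = 48, fill = 'teal'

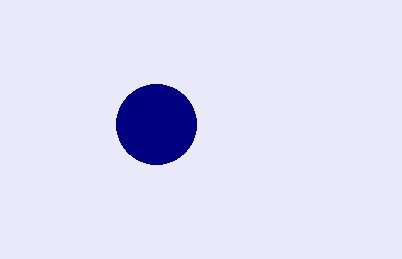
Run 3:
cx = 156; cy = 124; r = 40; fill = 'navy'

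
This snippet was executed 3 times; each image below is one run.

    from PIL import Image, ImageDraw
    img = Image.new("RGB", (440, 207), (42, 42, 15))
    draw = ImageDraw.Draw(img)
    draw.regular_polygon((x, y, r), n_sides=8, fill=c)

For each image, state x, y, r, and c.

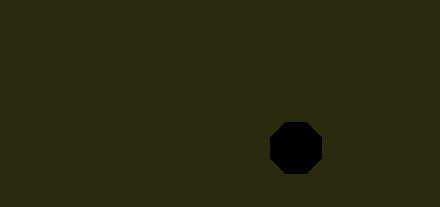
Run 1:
x = 296, y = 148, r = 28, c = 'black'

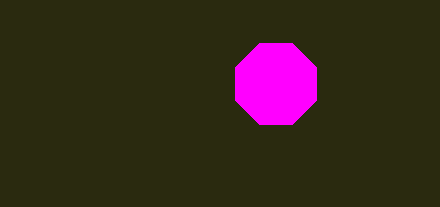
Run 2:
x = 276; y = 84; r = 44; c = 'magenta'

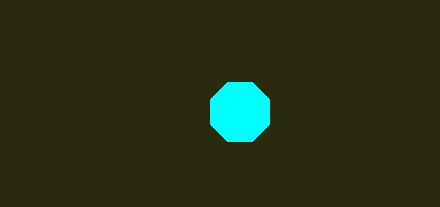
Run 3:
x = 240
y = 112
r = 32
c = 'cyan'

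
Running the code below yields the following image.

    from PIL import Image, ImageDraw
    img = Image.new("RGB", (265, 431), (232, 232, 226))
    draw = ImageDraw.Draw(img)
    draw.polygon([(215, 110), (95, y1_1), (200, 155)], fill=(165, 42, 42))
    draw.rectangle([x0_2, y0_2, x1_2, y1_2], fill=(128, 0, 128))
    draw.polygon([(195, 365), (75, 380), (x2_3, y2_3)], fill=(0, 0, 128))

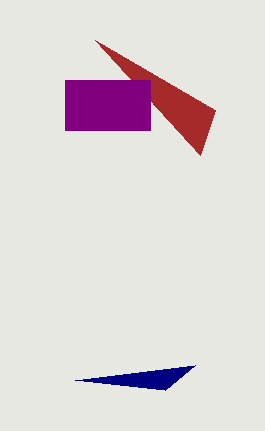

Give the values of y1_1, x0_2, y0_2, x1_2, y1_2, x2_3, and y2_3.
y1_1 = 40; x0_2 = 65; y0_2 = 80; x1_2 = 150; y1_2 = 130; x2_3 = 165; y2_3 = 390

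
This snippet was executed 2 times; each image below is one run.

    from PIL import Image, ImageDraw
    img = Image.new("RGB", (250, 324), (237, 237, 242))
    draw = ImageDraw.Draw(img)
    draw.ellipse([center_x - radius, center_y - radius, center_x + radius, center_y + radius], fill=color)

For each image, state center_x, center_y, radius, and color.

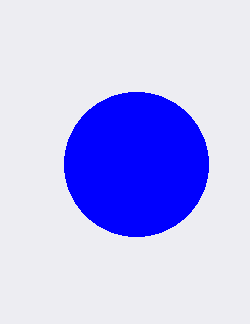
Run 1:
center_x = 136, center_y = 164, radius = 72, color = 'blue'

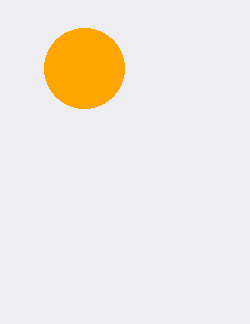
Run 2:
center_x = 84
center_y = 68
radius = 40
color = 'orange'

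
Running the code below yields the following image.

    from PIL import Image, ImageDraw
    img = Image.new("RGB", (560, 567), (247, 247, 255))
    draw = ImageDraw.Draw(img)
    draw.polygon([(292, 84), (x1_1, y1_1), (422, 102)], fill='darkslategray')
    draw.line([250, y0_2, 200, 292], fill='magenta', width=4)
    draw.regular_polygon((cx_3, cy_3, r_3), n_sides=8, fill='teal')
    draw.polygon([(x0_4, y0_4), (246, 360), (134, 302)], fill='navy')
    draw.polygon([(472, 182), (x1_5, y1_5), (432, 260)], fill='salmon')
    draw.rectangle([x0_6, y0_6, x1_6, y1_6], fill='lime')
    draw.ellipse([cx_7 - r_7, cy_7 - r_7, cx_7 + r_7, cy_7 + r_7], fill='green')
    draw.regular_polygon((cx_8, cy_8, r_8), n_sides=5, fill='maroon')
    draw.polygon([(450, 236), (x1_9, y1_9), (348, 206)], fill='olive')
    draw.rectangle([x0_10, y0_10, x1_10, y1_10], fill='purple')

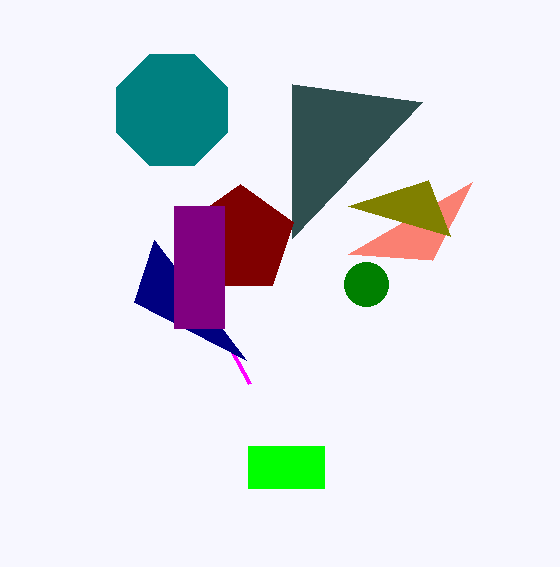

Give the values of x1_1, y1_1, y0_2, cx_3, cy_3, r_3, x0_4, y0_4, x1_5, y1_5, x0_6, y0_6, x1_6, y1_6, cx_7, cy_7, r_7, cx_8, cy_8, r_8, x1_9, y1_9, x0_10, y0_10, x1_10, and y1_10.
x1_1 = 292, y1_1 = 238, y0_2 = 384, cx_3 = 172, cy_3 = 110, r_3 = 60, x0_4 = 154, y0_4 = 240, x1_5 = 348, y1_5 = 254, x0_6 = 248, y0_6 = 446, x1_6 = 324, y1_6 = 488, cx_7 = 366, cy_7 = 284, r_7 = 22, cx_8 = 240, cy_8 = 240, r_8 = 56, x1_9 = 428, y1_9 = 180, x0_10 = 174, y0_10 = 206, x1_10 = 224, y1_10 = 328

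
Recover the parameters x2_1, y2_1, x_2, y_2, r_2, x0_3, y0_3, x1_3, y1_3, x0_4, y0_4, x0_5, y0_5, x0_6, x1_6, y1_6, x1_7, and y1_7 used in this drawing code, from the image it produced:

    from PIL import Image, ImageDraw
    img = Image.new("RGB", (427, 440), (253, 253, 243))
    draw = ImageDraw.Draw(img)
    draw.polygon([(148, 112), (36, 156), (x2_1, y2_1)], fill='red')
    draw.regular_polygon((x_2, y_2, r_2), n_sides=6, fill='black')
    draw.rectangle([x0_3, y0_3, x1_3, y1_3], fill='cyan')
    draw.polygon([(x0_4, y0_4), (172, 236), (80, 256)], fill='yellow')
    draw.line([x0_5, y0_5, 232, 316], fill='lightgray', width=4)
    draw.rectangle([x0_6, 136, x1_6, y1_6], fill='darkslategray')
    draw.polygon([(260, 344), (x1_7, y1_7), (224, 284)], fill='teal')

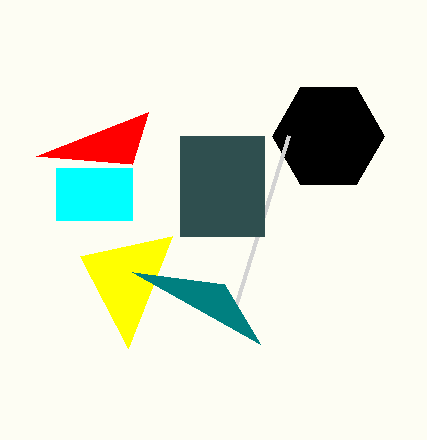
x2_1 = 132, y2_1 = 164, x_2 = 328, y_2 = 136, r_2 = 56, x0_3 = 56, y0_3 = 168, x1_3 = 132, y1_3 = 220, x0_4 = 128, y0_4 = 348, x0_5 = 288, y0_5 = 136, x0_6 = 180, x1_6 = 264, y1_6 = 236, x1_7 = 132, y1_7 = 272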